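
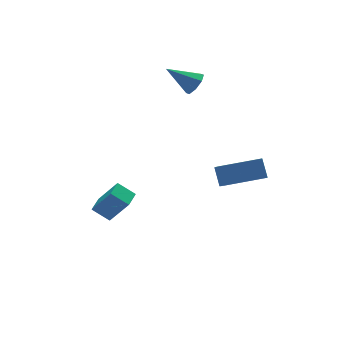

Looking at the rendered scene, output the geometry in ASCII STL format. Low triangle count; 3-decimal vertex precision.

solid 
facet normal -0.936 0.324 -0.137
outer loop
vertex 0.872 -3.524 0.197
vertex 1.003 -2.8 1.015
vertex 1.565 -2.104 -1.171
endloop
endfacet
facet normal -0.118 -0.658 -0.743
outer loop
vertex 3.577 -2.8 -0.875
vertex 0.872 -3.524 0.197
vertex 1.565 -2.104 -1.171
endloop
endfacet
facet normal -0.936 0.324 -0.138
outer loop
vertex 1.565 -2.104 -1.171
vertex 1.003 -2.8 1.015
vertex 1.695 -1.38 -0.353
endloop
endfacet
facet normal 0.331 0.680 -0.654
outer loop
vertex 1.695 -1.38 -0.353
vertex 3.577 -2.8 -0.875
vertex 1.565 -2.104 -1.171
endloop
endfacet
facet normal -0.331 -0.680 0.655
outer loop
vertex 0.872 -3.524 0.197
vertex 3.015 -3.496 1.311
vertex 1.003 -2.8 1.015
endloop
endfacet
facet normal -0.118 -0.658 -0.743
outer loop
vertex 2.885 -4.22 0.493
vertex 0.872 -3.524 0.197
vertex 3.577 -2.8 -0.875
endloop
endfacet
facet normal -0.331 -0.680 0.654
outer loop
vertex 2.885 -4.22 0.493
vertex 3.015 -3.496 1.311
vertex 0.872 -3.524 0.197
endloop
endfacet
facet normal 0.118 0.658 0.743
outer loop
vertex 1.003 -2.8 1.015
vertex 3.015 -3.496 1.311
vertex 1.695 -1.38 -0.353
endloop
endfacet
facet normal 0.331 0.680 -0.655
outer loop
vertex 3.708 -2.076 -0.057
vertex 3.577 -2.8 -0.875
vertex 1.695 -1.38 -0.353
endloop
endfacet
facet normal 0.118 0.658 0.743
outer loop
vertex 1.695 -1.38 -0.353
vertex 3.015 -3.496 1.311
vertex 3.708 -2.076 -0.057
endloop
endfacet
facet normal 0.936 -0.324 0.137
outer loop
vertex 3.708 -2.076 -0.057
vertex 2.885 -4.22 0.493
vertex 3.577 -2.8 -0.875
endloop
endfacet
facet normal 0.936 -0.324 0.138
outer loop
vertex 3.015 -3.496 1.311
vertex 2.885 -4.22 0.493
vertex 3.708 -2.076 -0.057
endloop
endfacet
facet normal -0.358 0.424 -0.832
outer loop
vertex -3.277 1.843 -3.897
vertex -2.577 2.485 -3.871
vertex -2.646 1.18 -4.507
endloop
endfacet
facet normal -0.737 -0.676 -0.027
outer loop
vertex -1.983 0.395 -2.969
vertex -3.277 1.843 -3.897
vertex -2.646 1.18 -4.507
endloop
endfacet
facet normal -0.358 0.424 -0.832
outer loop
vertex -2.646 1.18 -4.507
vertex -2.577 2.485 -3.871
vertex -1.946 1.822 -4.481
endloop
endfacet
facet normal 0.573 -0.603 -0.555
outer loop
vertex -1.946 1.822 -4.481
vertex -1.983 0.395 -2.969
vertex -2.646 1.18 -4.507
endloop
endfacet
facet normal -0.573 0.603 0.555
outer loop
vertex -3.277 1.843 -3.897
vertex -1.914 1.7 -2.333
vertex -2.577 2.485 -3.871
endloop
endfacet
facet normal -0.737 -0.676 -0.027
outer loop
vertex -2.614 1.058 -2.359
vertex -3.277 1.843 -3.897
vertex -1.983 0.395 -2.969
endloop
endfacet
facet normal -0.573 0.603 0.555
outer loop
vertex -2.614 1.058 -2.359
vertex -1.914 1.7 -2.333
vertex -3.277 1.843 -3.897
endloop
endfacet
facet normal 0.737 0.676 0.027
outer loop
vertex -2.577 2.485 -3.871
vertex -1.914 1.7 -2.333
vertex -1.946 1.822 -4.481
endloop
endfacet
facet normal 0.573 -0.603 -0.555
outer loop
vertex -1.283 1.037 -2.943
vertex -1.983 0.395 -2.969
vertex -1.946 1.822 -4.481
endloop
endfacet
facet normal 0.737 0.676 0.027
outer loop
vertex -1.946 1.822 -4.481
vertex -1.914 1.7 -2.333
vertex -1.283 1.037 -2.943
endloop
endfacet
facet normal 0.358 -0.424 0.832
outer loop
vertex -1.283 1.037 -2.943
vertex -2.614 1.058 -2.359
vertex -1.983 0.395 -2.969
endloop
endfacet
facet normal 0.358 -0.424 0.832
outer loop
vertex -1.914 1.7 -2.333
vertex -2.614 1.058 -2.359
vertex -1.283 1.037 -2.943
endloop
endfacet
facet normal 0.669 -0.467 -0.579
outer loop
vertex 3.44 2.735 3.054
vertex 3.002 2.823 2.477
vertex 3.538 3.213 2.782
endloop
endfacet
facet normal 0.432 0.378 0.819
outer loop
vertex 3.44 2.735 3.054
vertex 3.538 3.213 2.782
vertex 1.838 3.637 3.483
endloop
endfacet
facet normal 0.669 -0.466 -0.579
outer loop
vertex 3.538 3.213 2.782
vertex 3.002 2.823 2.477
vertex 3.322 3.463 2.331
endloop
endfacet
facet normal 0.351 0.880 0.320
outer loop
vertex 3.538 3.213 2.782
vertex 3.322 3.463 2.331
vertex 1.838 3.637 3.483
endloop
endfacet
facet normal 0.669 -0.467 -0.578
outer loop
vertex 3.322 3.463 2.331
vertex 3.002 2.823 2.477
vertex 2.918 3.337 1.965
endloop
endfacet
facet normal -0.078 0.966 -0.246
outer loop
vertex 3.322 3.463 2.331
vertex 2.918 3.337 1.965
vertex 1.838 3.637 3.483
endloop
endfacet
facet normal 0.668 -0.467 -0.579
outer loop
vertex 2.918 3.337 1.965
vertex 3.002 2.823 2.477
vertex 2.563 2.911 1.899
endloop
endfacet
facet normal -0.601 0.585 -0.544
outer loop
vertex 2.918 3.337 1.965
vertex 2.563 2.911 1.899
vertex 1.838 3.637 3.483
endloop
endfacet
facet normal 0.668 -0.468 -0.579
outer loop
vertex 2.563 2.911 1.899
vertex 3.002 2.823 2.477
vertex 2.465 2.433 2.172
endloop
endfacet
facet normal -0.915 -0.041 -0.400
outer loop
vertex 2.563 2.911 1.899
vertex 2.465 2.433 2.172
vertex 1.838 3.637 3.483
endloop
endfacet
facet normal 0.668 -0.468 -0.578
outer loop
vertex 2.465 2.433 2.172
vertex 3.002 2.823 2.477
vertex 2.681 2.184 2.623
endloop
endfacet
facet normal -0.834 -0.543 0.100
outer loop
vertex 2.465 2.433 2.172
vertex 2.681 2.184 2.623
vertex 1.838 3.637 3.483
endloop
endfacet
facet normal 0.668 -0.468 -0.579
outer loop
vertex 2.681 2.184 2.623
vertex 3.002 2.823 2.477
vertex 3.085 2.309 2.988
endloop
endfacet
facet normal -0.405 -0.628 0.664
outer loop
vertex 2.681 2.184 2.623
vertex 3.085 2.309 2.988
vertex 1.838 3.637 3.483
endloop
endfacet
facet normal 0.668 -0.467 -0.579
outer loop
vertex 3.085 2.309 2.988
vertex 3.002 2.823 2.477
vertex 3.44 2.735 3.054
endloop
endfacet
facet normal 0.118 -0.247 0.962
outer loop
vertex 3.085 2.309 2.988
vertex 3.44 2.735 3.054
vertex 1.838 3.637 3.483
endloop
endfacet

endsolid


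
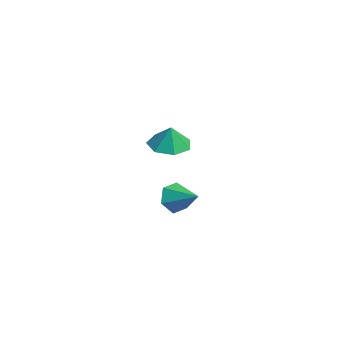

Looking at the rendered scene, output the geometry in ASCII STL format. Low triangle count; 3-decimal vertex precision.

solid 
facet normal -0.789 -0.496 -0.363
outer loop
vertex 3.53 -1.187 0.819
vertex 3.074 -0.994 1.546
vertex 3.051 -0.45 0.854
endloop
endfacet
facet normal 0.609 0.428 -0.668
outer loop
vertex 3.53 -1.187 0.819
vertex 3.051 -0.45 0.854
vertex 4.266 -0.246 2.094
endloop
endfacet
facet normal -0.790 -0.495 -0.363
outer loop
vertex 3.051 -0.45 0.854
vertex 3.074 -0.994 1.546
vertex 2.595 -0.256 1.582
endloop
endfacet
facet normal 0.062 0.973 -0.221
outer loop
vertex 3.051 -0.45 0.854
vertex 2.595 -0.256 1.582
vertex 4.266 -0.246 2.094
endloop
endfacet
facet normal -0.790 -0.495 -0.363
outer loop
vertex 2.595 -0.256 1.582
vertex 3.074 -0.994 1.546
vertex 2.618 -0.8 2.273
endloop
endfacet
facet normal -0.192 0.768 0.611
outer loop
vertex 2.595 -0.256 1.582
vertex 2.618 -0.8 2.273
vertex 4.266 -0.246 2.094
endloop
endfacet
facet normal -0.789 -0.496 -0.363
outer loop
vertex 2.618 -0.8 2.273
vertex 3.074 -0.994 1.546
vertex 3.097 -1.537 2.238
endloop
endfacet
facet normal 0.102 0.019 0.995
outer loop
vertex 2.618 -0.8 2.273
vertex 3.097 -1.537 2.238
vertex 4.266 -0.246 2.094
endloop
endfacet
facet normal -0.789 -0.495 -0.362
outer loop
vertex 3.097 -1.537 2.238
vertex 3.074 -0.994 1.546
vertex 3.553 -1.731 1.51
endloop
endfacet
facet normal 0.650 -0.527 0.548
outer loop
vertex 3.097 -1.537 2.238
vertex 3.553 -1.731 1.51
vertex 4.266 -0.246 2.094
endloop
endfacet
facet normal -0.789 -0.495 -0.364
outer loop
vertex 3.553 -1.731 1.51
vertex 3.074 -0.994 1.546
vertex 3.53 -1.187 0.819
endloop
endfacet
facet normal 0.903 -0.322 -0.284
outer loop
vertex 3.553 -1.731 1.51
vertex 3.53 -1.187 0.819
vertex 4.266 -0.246 2.094
endloop
endfacet
facet normal -0.278 -0.002 -0.961
outer loop
vertex -1.356 0.074 2.26
vertex -2.393 0.089 2.56
vertex -1.736 0.924 2.368
endloop
endfacet
facet normal 0.858 0.334 0.391
outer loop
vertex -1.356 0.074 2.26
vertex -1.736 0.924 2.368
vertex -2.047 0.091 3.76
endloop
endfacet
facet normal -0.277 -0.003 -0.961
outer loop
vertex -1.736 0.924 2.368
vertex -2.393 0.089 2.56
vertex -2.611 1.145 2.62
endloop
endfacet
facet normal 0.349 0.768 0.537
outer loop
vertex -1.736 0.924 2.368
vertex -2.611 1.145 2.62
vertex -2.047 0.091 3.76
endloop
endfacet
facet normal -0.278 -0.003 -0.961
outer loop
vertex -2.611 1.145 2.62
vertex -2.393 0.089 2.56
vertex -3.322 0.57 2.827
endloop
endfacet
facet normal -0.295 0.625 0.723
outer loop
vertex -2.611 1.145 2.62
vertex -3.322 0.57 2.827
vertex -2.047 0.091 3.76
endloop
endfacet
facet normal -0.277 -0.002 -0.961
outer loop
vertex -3.322 0.57 2.827
vertex -2.393 0.089 2.56
vertex -3.334 -0.367 2.832
endloop
endfacet
facet normal -0.588 0.012 0.809
outer loop
vertex -3.322 0.57 2.827
vertex -3.334 -0.367 2.832
vertex -2.047 0.091 3.76
endloop
endfacet
facet normal -0.277 -0.002 -0.961
outer loop
vertex -3.334 -0.367 2.832
vertex -2.393 0.089 2.56
vertex -2.637 -0.961 2.632
endloop
endfacet
facet normal -0.310 -0.609 0.730
outer loop
vertex -3.334 -0.367 2.832
vertex -2.637 -0.961 2.632
vertex -2.047 0.091 3.76
endloop
endfacet
facet normal -0.277 -0.002 -0.961
outer loop
vertex -2.637 -0.961 2.632
vertex -2.393 0.089 2.56
vertex -1.757 -0.765 2.378
endloop
endfacet
facet normal 0.329 -0.770 0.546
outer loop
vertex -2.637 -0.961 2.632
vertex -1.757 -0.765 2.378
vertex -2.047 0.091 3.76
endloop
endfacet
facet normal -0.278 -0.002 -0.961
outer loop
vertex -1.757 -0.765 2.378
vertex -2.393 0.089 2.56
vertex -1.356 0.074 2.26
endloop
endfacet
facet normal 0.849 -0.350 0.395
outer loop
vertex -1.757 -0.765 2.378
vertex -1.356 0.074 2.26
vertex -2.047 0.091 3.76
endloop
endfacet

endsolid


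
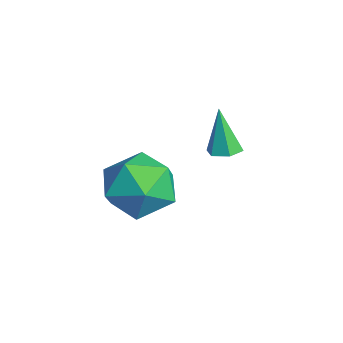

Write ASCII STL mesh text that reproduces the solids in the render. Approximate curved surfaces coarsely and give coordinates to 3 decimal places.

solid 
facet normal 0.246 0.045 -0.968
outer loop
vertex -0.823 2.244 -2.919
vertex -1.112 1.786 -3.014
vertex -1.356 2.278 -3.053
endloop
endfacet
facet normal -0.024 0.943 0.333
outer loop
vertex -0.823 2.244 -2.919
vertex -1.356 2.278 -3.053
vertex -1.508 1.714 -1.466
endloop
endfacet
facet normal 0.248 0.046 -0.968
outer loop
vertex -1.356 2.278 -3.053
vertex -1.112 1.786 -3.014
vertex -1.645 1.82 -3.149
endloop
endfacet
facet normal -0.851 0.516 0.102
outer loop
vertex -1.356 2.278 -3.053
vertex -1.645 1.82 -3.149
vertex -1.508 1.714 -1.466
endloop
endfacet
facet normal 0.248 0.046 -0.968
outer loop
vertex -1.645 1.82 -3.149
vertex -1.112 1.786 -3.014
vertex -1.401 1.328 -3.11
endloop
endfacet
facet normal -0.896 -0.441 0.045
outer loop
vertex -1.645 1.82 -3.149
vertex -1.401 1.328 -3.11
vertex -1.508 1.714 -1.466
endloop
endfacet
facet normal 0.248 0.046 -0.968
outer loop
vertex -1.401 1.328 -3.11
vertex -1.112 1.786 -3.014
vertex -0.869 1.294 -2.975
endloop
endfacet
facet normal -0.118 -0.968 0.220
outer loop
vertex -1.401 1.328 -3.11
vertex -0.869 1.294 -2.975
vertex -1.508 1.714 -1.466
endloop
endfacet
facet normal 0.247 0.045 -0.968
outer loop
vertex -0.869 1.294 -2.975
vertex -1.112 1.786 -3.014
vertex -0.58 1.753 -2.88
endloop
endfacet
facet normal 0.710 -0.541 0.451
outer loop
vertex -0.869 1.294 -2.975
vertex -0.58 1.753 -2.88
vertex -1.508 1.714 -1.466
endloop
endfacet
facet normal 0.247 0.045 -0.968
outer loop
vertex -0.58 1.753 -2.88
vertex -1.112 1.786 -3.014
vertex -0.823 2.244 -2.919
endloop
endfacet
facet normal 0.756 0.414 0.507
outer loop
vertex -0.58 1.753 -2.88
vertex -0.823 2.244 -2.919
vertex -1.508 1.714 -1.466
endloop
endfacet
facet normal -0.965 -0.129 0.226
outer loop
vertex -0.293 -1.169 -2.866
vertex -0.004 -2.095 -2.161
vertex -0.046 -0.986 -1.707
endloop
endfacet
facet normal -0.826 0.557 0.088
outer loop
vertex -0.293 -1.169 -2.866
vertex -0.046 -0.986 -1.707
vertex 0.375 -0.23 -2.537
endloop
endfacet
facet normal -0.560 0.599 -0.573
outer loop
vertex -0.293 -1.169 -2.866
vertex 0.375 -0.23 -2.537
vertex 0.677 -0.872 -3.503
endloop
endfacet
facet normal -0.535 -0.061 -0.843
outer loop
vertex -0.293 -1.169 -2.866
vertex 0.677 -0.872 -3.503
vertex 0.443 -2.024 -3.271
endloop
endfacet
facet normal -0.786 -0.511 -0.349
outer loop
vertex -0.293 -1.169 -2.866
vertex 0.443 -2.024 -3.271
vertex -0.004 -2.095 -2.161
endloop
endfacet
facet normal -0.321 0.776 0.544
outer loop
vertex 0.375 -0.23 -2.537
vertex -0.046 -0.986 -1.707
vertex 1.077 -0.576 -1.629
endloop
endfacet
facet normal -0.547 -0.335 0.767
outer loop
vertex -0.046 -0.986 -1.707
vertex -0.004 -2.095 -2.161
vertex 0.843 -1.728 -1.397
endloop
endfacet
facet normal -0.257 -0.952 -0.164
outer loop
vertex -0.004 -2.095 -2.161
vertex 0.443 -2.024 -3.271
vertex 1.145 -2.37 -2.363
endloop
endfacet
facet normal 0.149 -0.224 -0.963
outer loop
vertex 0.443 -2.024 -3.271
vertex 0.677 -0.872 -3.503
vertex 1.566 -1.614 -3.193
endloop
endfacet
facet normal 0.109 0.843 -0.526
outer loop
vertex 0.677 -0.872 -3.503
vertex 0.375 -0.23 -2.537
vertex 1.524 -0.505 -2.739
endloop
endfacet
facet normal 0.535 0.061 0.843
outer loop
vertex 1.813 -1.431 -2.034
vertex 1.077 -0.576 -1.629
vertex 0.843 -1.728 -1.397
endloop
endfacet
facet normal 0.560 -0.599 0.573
outer loop
vertex 1.813 -1.431 -2.034
vertex 0.843 -1.728 -1.397
vertex 1.145 -2.37 -2.363
endloop
endfacet
facet normal 0.826 -0.557 -0.088
outer loop
vertex 1.813 -1.431 -2.034
vertex 1.145 -2.37 -2.363
vertex 1.566 -1.614 -3.193
endloop
endfacet
facet normal 0.965 0.129 -0.226
outer loop
vertex 1.813 -1.431 -2.034
vertex 1.566 -1.614 -3.193
vertex 1.524 -0.505 -2.739
endloop
endfacet
facet normal 0.786 0.511 0.349
outer loop
vertex 1.813 -1.431 -2.034
vertex 1.524 -0.505 -2.739
vertex 1.077 -0.576 -1.629
endloop
endfacet
facet normal -0.149 0.224 0.963
outer loop
vertex 0.843 -1.728 -1.397
vertex 1.077 -0.576 -1.629
vertex -0.046 -0.986 -1.707
endloop
endfacet
facet normal -0.109 -0.843 0.526
outer loop
vertex 1.145 -2.37 -2.363
vertex 0.843 -1.728 -1.397
vertex -0.004 -2.095 -2.161
endloop
endfacet
facet normal 0.321 -0.776 -0.544
outer loop
vertex 1.566 -1.614 -3.193
vertex 1.145 -2.37 -2.363
vertex 0.443 -2.024 -3.271
endloop
endfacet
facet normal 0.547 0.335 -0.767
outer loop
vertex 1.524 -0.505 -2.739
vertex 1.566 -1.614 -3.193
vertex 0.677 -0.872 -3.503
endloop
endfacet
facet normal 0.257 0.952 0.164
outer loop
vertex 1.077 -0.576 -1.629
vertex 1.524 -0.505 -2.739
vertex 0.375 -0.23 -2.537
endloop
endfacet

endsolid


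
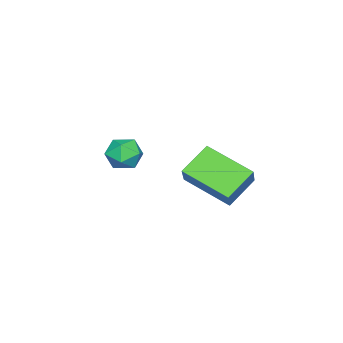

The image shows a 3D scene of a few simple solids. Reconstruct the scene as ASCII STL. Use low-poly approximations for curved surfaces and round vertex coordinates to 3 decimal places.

solid 
facet normal -0.935 0.234 0.265
outer loop
vertex -2.596 -1.832 3.261
vertex -2.745 -2.629 3.44
vertex -2.451 -2.119 4.027
endloop
endfacet
facet normal -0.493 0.780 0.386
outer loop
vertex -2.596 -1.832 3.261
vertex -2.451 -2.119 4.027
vertex -1.91 -1.6 3.668
endloop
endfacet
facet normal -0.184 0.955 -0.234
outer loop
vertex -2.596 -1.832 3.261
vertex -1.91 -1.6 3.668
vertex -1.869 -1.79 2.861
endloop
endfacet
facet normal -0.435 0.517 -0.737
outer loop
vertex -2.596 -1.832 3.261
vertex -1.869 -1.79 2.861
vertex -2.385 -2.426 2.72
endloop
endfacet
facet normal -0.900 0.072 -0.430
outer loop
vertex -2.596 -1.832 3.261
vertex -2.385 -2.426 2.72
vertex -2.745 -2.629 3.44
endloop
endfacet
facet normal 0.018 0.556 0.831
outer loop
vertex -1.91 -1.6 3.668
vertex -2.451 -2.119 4.027
vertex -1.635 -2.254 4.1
endloop
endfacet
facet normal -0.699 -0.328 0.635
outer loop
vertex -2.451 -2.119 4.027
vertex -2.745 -2.629 3.44
vertex -2.151 -2.89 3.959
endloop
endfacet
facet normal -0.642 -0.592 -0.488
outer loop
vertex -2.745 -2.629 3.44
vertex -2.385 -2.426 2.72
vertex -2.11 -3.08 3.152
endloop
endfacet
facet normal 0.110 0.130 -0.985
outer loop
vertex -2.385 -2.426 2.72
vertex -1.869 -1.79 2.861
vertex -1.569 -2.561 2.793
endloop
endfacet
facet normal 0.518 0.838 -0.171
outer loop
vertex -1.869 -1.79 2.861
vertex -1.91 -1.6 3.668
vertex -1.275 -2.051 3.38
endloop
endfacet
facet normal 0.435 -0.517 0.737
outer loop
vertex -1.424 -2.848 3.559
vertex -1.635 -2.254 4.1
vertex -2.151 -2.89 3.959
endloop
endfacet
facet normal 0.184 -0.955 0.234
outer loop
vertex -1.424 -2.848 3.559
vertex -2.151 -2.89 3.959
vertex -2.11 -3.08 3.152
endloop
endfacet
facet normal 0.493 -0.780 -0.386
outer loop
vertex -1.424 -2.848 3.559
vertex -2.11 -3.08 3.152
vertex -1.569 -2.561 2.793
endloop
endfacet
facet normal 0.935 -0.234 -0.265
outer loop
vertex -1.424 -2.848 3.559
vertex -1.569 -2.561 2.793
vertex -1.275 -2.051 3.38
endloop
endfacet
facet normal 0.900 -0.072 0.430
outer loop
vertex -1.424 -2.848 3.559
vertex -1.275 -2.051 3.38
vertex -1.635 -2.254 4.1
endloop
endfacet
facet normal -0.110 -0.130 0.985
outer loop
vertex -2.151 -2.89 3.959
vertex -1.635 -2.254 4.1
vertex -2.451 -2.119 4.027
endloop
endfacet
facet normal -0.518 -0.838 0.171
outer loop
vertex -2.11 -3.08 3.152
vertex -2.151 -2.89 3.959
vertex -2.745 -2.629 3.44
endloop
endfacet
facet normal -0.018 -0.556 -0.831
outer loop
vertex -1.569 -2.561 2.793
vertex -2.11 -3.08 3.152
vertex -2.385 -2.426 2.72
endloop
endfacet
facet normal 0.699 0.328 -0.635
outer loop
vertex -1.275 -2.051 3.38
vertex -1.569 -2.561 2.793
vertex -1.869 -1.79 2.861
endloop
endfacet
facet normal 0.642 0.592 0.488
outer loop
vertex -1.635 -2.254 4.1
vertex -1.275 -2.051 3.38
vertex -1.91 -1.6 3.668
endloop
endfacet
facet normal -0.627 -0.258 -0.735
outer loop
vertex -1.623 0.423 2.948
vertex -2.803 0.845 3.807
vertex -1.5 2.384 2.153
endloop
endfacet
facet normal 0.777 -0.278 -0.565
outer loop
vertex -0.697 2.715 3.093
vertex -1.623 0.423 2.948
vertex -1.5 2.384 2.153
endloop
endfacet
facet normal -0.627 -0.258 -0.735
outer loop
vertex -1.5 2.384 2.153
vertex -2.803 0.845 3.807
vertex -2.68 2.806 3.012
endloop
endfacet
facet normal 0.058 0.925 -0.375
outer loop
vertex -2.68 2.806 3.012
vertex -0.697 2.715 3.093
vertex -1.5 2.384 2.153
endloop
endfacet
facet normal -0.058 -0.925 0.375
outer loop
vertex -1.623 0.423 2.948
vertex -2.0 1.176 4.747
vertex -2.803 0.845 3.807
endloop
endfacet
facet normal 0.777 -0.278 -0.565
outer loop
vertex -0.82 0.754 3.888
vertex -1.623 0.423 2.948
vertex -0.697 2.715 3.093
endloop
endfacet
facet normal -0.058 -0.925 0.375
outer loop
vertex -0.82 0.754 3.888
vertex -2.0 1.176 4.747
vertex -1.623 0.423 2.948
endloop
endfacet
facet normal -0.777 0.278 0.565
outer loop
vertex -2.803 0.845 3.807
vertex -2.0 1.176 4.747
vertex -2.68 2.806 3.012
endloop
endfacet
facet normal 0.058 0.925 -0.375
outer loop
vertex -1.877 3.137 3.952
vertex -0.697 2.715 3.093
vertex -2.68 2.806 3.012
endloop
endfacet
facet normal -0.777 0.278 0.565
outer loop
vertex -2.68 2.806 3.012
vertex -2.0 1.176 4.747
vertex -1.877 3.137 3.952
endloop
endfacet
facet normal 0.627 0.258 0.735
outer loop
vertex -1.877 3.137 3.952
vertex -0.82 0.754 3.888
vertex -0.697 2.715 3.093
endloop
endfacet
facet normal 0.627 0.258 0.735
outer loop
vertex -2.0 1.176 4.747
vertex -0.82 0.754 3.888
vertex -1.877 3.137 3.952
endloop
endfacet

endsolid


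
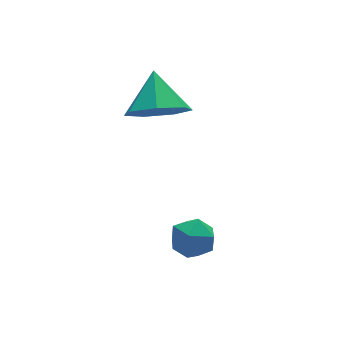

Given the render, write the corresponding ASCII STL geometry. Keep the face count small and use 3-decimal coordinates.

solid 
facet normal -0.293 -0.694 -0.657
outer loop
vertex 2.84 -1.393 0.555
vertex 2.348 -0.654 -0.006
vertex 3.339 -0.991 -0.092
endloop
endfacet
facet normal 0.820 -0.113 0.562
outer loop
vertex 2.84 -1.393 0.555
vertex 3.339 -0.991 -0.092
vertex 2.792 0.394 0.986
endloop
endfacet
facet normal -0.293 -0.695 -0.657
outer loop
vertex 3.339 -0.991 -0.092
vertex 2.348 -0.654 -0.006
vertex 3.092 -0.336 -0.675
endloop
endfacet
facet normal 0.933 0.361 0.010
outer loop
vertex 3.339 -0.991 -0.092
vertex 3.092 -0.336 -0.675
vertex 2.792 0.394 0.986
endloop
endfacet
facet normal -0.294 -0.694 -0.657
outer loop
vertex 3.092 -0.336 -0.675
vertex 2.348 -0.654 -0.006
vertex 2.286 0.08 -0.754
endloop
endfacet
facet normal 0.461 0.840 -0.286
outer loop
vertex 3.092 -0.336 -0.675
vertex 2.286 0.08 -0.754
vertex 2.792 0.394 0.986
endloop
endfacet
facet normal -0.293 -0.694 -0.657
outer loop
vertex 2.286 0.08 -0.754
vertex 2.348 -0.654 -0.006
vertex 1.526 -0.057 -0.27
endloop
endfacet
facet normal -0.240 0.965 -0.104
outer loop
vertex 2.286 0.08 -0.754
vertex 1.526 -0.057 -0.27
vertex 2.792 0.394 0.986
endloop
endfacet
facet normal -0.293 -0.694 -0.657
outer loop
vertex 1.526 -0.057 -0.27
vertex 2.348 -0.654 -0.006
vertex 1.386 -0.644 0.413
endloop
endfacet
facet normal -0.644 0.641 0.419
outer loop
vertex 1.526 -0.057 -0.27
vertex 1.386 -0.644 0.413
vertex 2.792 0.394 0.986
endloop
endfacet
facet normal -0.294 -0.694 -0.658
outer loop
vertex 1.386 -0.644 0.413
vertex 2.348 -0.654 -0.006
vertex 1.97 -1.239 0.78
endloop
endfacet
facet normal -0.445 0.112 0.889
outer loop
vertex 1.386 -0.644 0.413
vertex 1.97 -1.239 0.78
vertex 2.792 0.394 0.986
endloop
endfacet
facet normal -0.293 -0.694 -0.658
outer loop
vertex 1.97 -1.239 0.78
vertex 2.348 -0.654 -0.006
vertex 2.84 -1.393 0.555
endloop
endfacet
facet normal 0.207 -0.224 0.952
outer loop
vertex 1.97 -1.239 0.78
vertex 2.84 -1.393 0.555
vertex 2.792 0.394 0.986
endloop
endfacet
facet normal 0.093 0.890 -0.446
outer loop
vertex 2.084 -3.37 -3.842
vertex 1.371 -3.174 -3.6
vertex 1.99 -3.016 -3.156
endloop
endfacet
facet normal 0.729 0.644 -0.233
outer loop
vertex 2.084 -3.37 -3.842
vertex 1.99 -3.016 -3.156
vertex 2.491 -3.607 -3.223
endloop
endfacet
facet normal 0.838 0.012 -0.546
outer loop
vertex 2.084 -3.37 -3.842
vertex 2.491 -3.607 -3.223
vertex 2.182 -4.13 -3.709
endloop
endfacet
facet normal 0.270 -0.132 -0.954
outer loop
vertex 2.084 -3.37 -3.842
vertex 2.182 -4.13 -3.709
vertex 1.49 -3.863 -3.942
endloop
endfacet
facet normal -0.190 0.410 -0.892
outer loop
vertex 2.084 -3.37 -3.842
vertex 1.49 -3.863 -3.942
vertex 1.371 -3.174 -3.6
endloop
endfacet
facet normal 0.698 0.538 0.472
outer loop
vertex 2.491 -3.607 -3.223
vertex 1.99 -3.016 -3.156
vertex 2.03 -3.557 -2.598
endloop
endfacet
facet normal -0.330 0.935 0.127
outer loop
vertex 1.99 -3.016 -3.156
vertex 1.371 -3.174 -3.6
vertex 1.338 -3.29 -2.831
endloop
endfacet
facet normal -0.788 0.159 -0.594
outer loop
vertex 1.371 -3.174 -3.6
vertex 1.49 -3.863 -3.942
vertex 1.029 -3.813 -3.317
endloop
endfacet
facet normal -0.044 -0.719 -0.694
outer loop
vertex 1.49 -3.863 -3.942
vertex 2.182 -4.13 -3.709
vertex 1.53 -4.404 -3.384
endloop
endfacet
facet normal 0.874 -0.484 -0.035
outer loop
vertex 2.182 -4.13 -3.709
vertex 2.491 -3.607 -3.223
vertex 2.149 -4.246 -2.94
endloop
endfacet
facet normal -0.270 0.132 0.954
outer loop
vertex 1.436 -4.05 -2.698
vertex 2.03 -3.557 -2.598
vertex 1.338 -3.29 -2.831
endloop
endfacet
facet normal -0.838 -0.012 0.546
outer loop
vertex 1.436 -4.05 -2.698
vertex 1.338 -3.29 -2.831
vertex 1.029 -3.813 -3.317
endloop
endfacet
facet normal -0.729 -0.644 0.233
outer loop
vertex 1.436 -4.05 -2.698
vertex 1.029 -3.813 -3.317
vertex 1.53 -4.404 -3.384
endloop
endfacet
facet normal -0.093 -0.890 0.446
outer loop
vertex 1.436 -4.05 -2.698
vertex 1.53 -4.404 -3.384
vertex 2.149 -4.246 -2.94
endloop
endfacet
facet normal 0.190 -0.410 0.892
outer loop
vertex 1.436 -4.05 -2.698
vertex 2.149 -4.246 -2.94
vertex 2.03 -3.557 -2.598
endloop
endfacet
facet normal 0.044 0.719 0.694
outer loop
vertex 1.338 -3.29 -2.831
vertex 2.03 -3.557 -2.598
vertex 1.99 -3.016 -3.156
endloop
endfacet
facet normal -0.874 0.484 0.035
outer loop
vertex 1.029 -3.813 -3.317
vertex 1.338 -3.29 -2.831
vertex 1.371 -3.174 -3.6
endloop
endfacet
facet normal -0.698 -0.538 -0.472
outer loop
vertex 1.53 -4.404 -3.384
vertex 1.029 -3.813 -3.317
vertex 1.49 -3.863 -3.942
endloop
endfacet
facet normal 0.330 -0.935 -0.127
outer loop
vertex 2.149 -4.246 -2.94
vertex 1.53 -4.404 -3.384
vertex 2.182 -4.13 -3.709
endloop
endfacet
facet normal 0.788 -0.159 0.594
outer loop
vertex 2.03 -3.557 -2.598
vertex 2.149 -4.246 -2.94
vertex 2.491 -3.607 -3.223
endloop
endfacet

endsolid


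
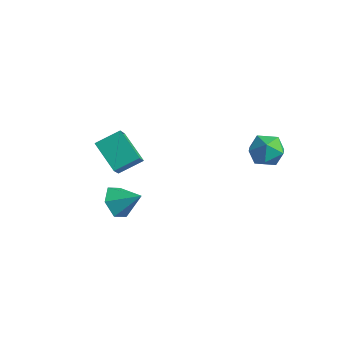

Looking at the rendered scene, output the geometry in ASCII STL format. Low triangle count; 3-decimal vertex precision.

solid 
facet normal -0.017 0.972 0.234
outer loop
vertex 4.353 2.795 -1.343
vertex 3.432 2.703 -1.028
vertex 4.176 2.567 -0.409
endloop
endfacet
facet normal 0.643 0.707 0.294
outer loop
vertex 4.353 2.795 -1.343
vertex 4.176 2.567 -0.409
vertex 4.895 2.116 -0.895
endloop
endfacet
facet normal 0.832 0.440 -0.339
outer loop
vertex 4.353 2.795 -1.343
vertex 4.895 2.116 -0.895
vertex 4.595 1.974 -1.815
endloop
endfacet
facet normal 0.288 0.540 -0.791
outer loop
vertex 4.353 2.795 -1.343
vertex 4.595 1.974 -1.815
vertex 3.691 2.336 -1.897
endloop
endfacet
facet normal -0.236 0.868 -0.437
outer loop
vertex 4.353 2.795 -1.343
vertex 3.691 2.336 -1.897
vertex 3.432 2.703 -1.028
endloop
endfacet
facet normal 0.623 0.170 0.764
outer loop
vertex 4.895 2.116 -0.895
vertex 4.176 2.567 -0.409
vertex 4.309 1.604 -0.303
endloop
endfacet
facet normal -0.445 0.598 0.667
outer loop
vertex 4.176 2.567 -0.409
vertex 3.432 2.703 -1.028
vertex 3.405 1.966 -0.385
endloop
endfacet
facet normal -0.799 0.430 -0.420
outer loop
vertex 3.432 2.703 -1.028
vertex 3.691 2.336 -1.897
vertex 3.105 1.824 -1.305
endloop
endfacet
facet normal 0.049 -0.103 -0.994
outer loop
vertex 3.691 2.336 -1.897
vertex 4.595 1.974 -1.815
vertex 3.824 1.373 -1.791
endloop
endfacet
facet normal 0.929 -0.263 -0.262
outer loop
vertex 4.595 1.974 -1.815
vertex 4.895 2.116 -0.895
vertex 4.568 1.237 -1.172
endloop
endfacet
facet normal -0.288 -0.540 0.791
outer loop
vertex 3.647 1.145 -0.857
vertex 4.309 1.604 -0.303
vertex 3.405 1.966 -0.385
endloop
endfacet
facet normal -0.832 -0.440 0.339
outer loop
vertex 3.647 1.145 -0.857
vertex 3.405 1.966 -0.385
vertex 3.105 1.824 -1.305
endloop
endfacet
facet normal -0.643 -0.707 -0.294
outer loop
vertex 3.647 1.145 -0.857
vertex 3.105 1.824 -1.305
vertex 3.824 1.373 -1.791
endloop
endfacet
facet normal 0.017 -0.972 -0.234
outer loop
vertex 3.647 1.145 -0.857
vertex 3.824 1.373 -1.791
vertex 4.568 1.237 -1.172
endloop
endfacet
facet normal 0.236 -0.868 0.437
outer loop
vertex 3.647 1.145 -0.857
vertex 4.568 1.237 -1.172
vertex 4.309 1.604 -0.303
endloop
endfacet
facet normal -0.049 0.103 0.994
outer loop
vertex 3.405 1.966 -0.385
vertex 4.309 1.604 -0.303
vertex 4.176 2.567 -0.409
endloop
endfacet
facet normal -0.929 0.263 0.262
outer loop
vertex 3.105 1.824 -1.305
vertex 3.405 1.966 -0.385
vertex 3.432 2.703 -1.028
endloop
endfacet
facet normal -0.623 -0.170 -0.764
outer loop
vertex 3.824 1.373 -1.791
vertex 3.105 1.824 -1.305
vertex 3.691 2.336 -1.897
endloop
endfacet
facet normal 0.445 -0.598 -0.667
outer loop
vertex 4.568 1.237 -1.172
vertex 3.824 1.373 -1.791
vertex 4.595 1.974 -1.815
endloop
endfacet
facet normal 0.799 -0.430 0.420
outer loop
vertex 4.309 1.604 -0.303
vertex 4.568 1.237 -1.172
vertex 4.895 2.116 -0.895
endloop
endfacet
facet normal -0.745 -0.375 -0.552
outer loop
vertex 0.976 -4.843 -3.432
vertex 0.438 -4.122 -3.196
vertex 0.975 -4.074 -3.954
endloop
endfacet
facet normal 0.950 -0.175 -0.260
outer loop
vertex 0.976 -4.843 -3.432
vertex 0.975 -4.074 -3.954
vertex 1.482 -3.598 -2.424
endloop
endfacet
facet normal -0.745 -0.375 -0.552
outer loop
vertex 0.975 -4.074 -3.954
vertex 0.438 -4.122 -3.196
vertex 0.437 -3.353 -3.718
endloop
endfacet
facet normal 0.660 0.628 -0.414
outer loop
vertex 0.975 -4.074 -3.954
vertex 0.437 -3.353 -3.718
vertex 1.482 -3.598 -2.424
endloop
endfacet
facet normal -0.746 -0.375 -0.551
outer loop
vertex 0.437 -3.353 -3.718
vertex 0.438 -4.122 -3.196
vertex -0.099 -3.401 -2.96
endloop
endfacet
facet normal 0.082 0.989 0.121
outer loop
vertex 0.437 -3.353 -3.718
vertex -0.099 -3.401 -2.96
vertex 1.482 -3.598 -2.424
endloop
endfacet
facet normal -0.745 -0.375 -0.551
outer loop
vertex -0.099 -3.401 -2.96
vertex 0.438 -4.122 -3.196
vertex -0.098 -4.171 -2.438
endloop
endfacet
facet normal -0.206 0.549 0.810
outer loop
vertex -0.099 -3.401 -2.96
vertex -0.098 -4.171 -2.438
vertex 1.482 -3.598 -2.424
endloop
endfacet
facet normal -0.745 -0.376 -0.551
outer loop
vertex -0.098 -4.171 -2.438
vertex 0.438 -4.122 -3.196
vertex 0.44 -4.892 -2.674
endloop
endfacet
facet normal 0.083 -0.253 0.964
outer loop
vertex -0.098 -4.171 -2.438
vertex 0.44 -4.892 -2.674
vertex 1.482 -3.598 -2.424
endloop
endfacet
facet normal -0.745 -0.376 -0.551
outer loop
vertex 0.44 -4.892 -2.674
vertex 0.438 -4.122 -3.196
vertex 0.976 -4.843 -3.432
endloop
endfacet
facet normal 0.662 -0.616 0.428
outer loop
vertex 0.44 -4.892 -2.674
vertex 0.976 -4.843 -3.432
vertex 1.482 -3.598 -2.424
endloop
endfacet
facet normal -0.829 0.132 0.543
outer loop
vertex -1.461 -2.011 -0.457
vertex -1.986 -1.225 -1.449
vertex -2.019 -3.118 -1.039
endloop
endfacet
facet normal 0.383 -0.574 0.724
outer loop
vertex -0.534 -3.355 -2.011
vertex -1.461 -2.011 -0.457
vertex -2.019 -3.118 -1.039
endloop
endfacet
facet normal -0.830 0.132 0.543
outer loop
vertex -2.019 -3.118 -1.039
vertex -1.986 -1.225 -1.449
vertex -2.543 -2.333 -2.031
endloop
endfacet
facet normal -0.407 -0.809 -0.425
outer loop
vertex -2.543 -2.333 -2.031
vertex -0.534 -3.355 -2.011
vertex -2.019 -3.118 -1.039
endloop
endfacet
facet normal 0.407 0.808 0.425
outer loop
vertex -1.461 -2.011 -0.457
vertex -0.501 -1.462 -2.421
vertex -1.986 -1.225 -1.449
endloop
endfacet
facet normal 0.383 -0.573 0.724
outer loop
vertex 0.023 -2.247 -1.429
vertex -1.461 -2.011 -0.457
vertex -0.534 -3.355 -2.011
endloop
endfacet
facet normal 0.407 0.809 0.425
outer loop
vertex 0.023 -2.247 -1.429
vertex -0.501 -1.462 -2.421
vertex -1.461 -2.011 -0.457
endloop
endfacet
facet normal -0.383 0.573 -0.725
outer loop
vertex -1.986 -1.225 -1.449
vertex -0.501 -1.462 -2.421
vertex -2.543 -2.333 -2.031
endloop
endfacet
facet normal -0.407 -0.808 -0.425
outer loop
vertex -1.059 -2.569 -3.003
vertex -0.534 -3.355 -2.011
vertex -2.543 -2.333 -2.031
endloop
endfacet
facet normal -0.383 0.574 -0.724
outer loop
vertex -2.543 -2.333 -2.031
vertex -0.501 -1.462 -2.421
vertex -1.059 -2.569 -3.003
endloop
endfacet
facet normal 0.829 -0.132 -0.543
outer loop
vertex -1.059 -2.569 -3.003
vertex 0.023 -2.247 -1.429
vertex -0.534 -3.355 -2.011
endloop
endfacet
facet normal 0.829 -0.133 -0.543
outer loop
vertex -0.501 -1.462 -2.421
vertex 0.023 -2.247 -1.429
vertex -1.059 -2.569 -3.003
endloop
endfacet

endsolid


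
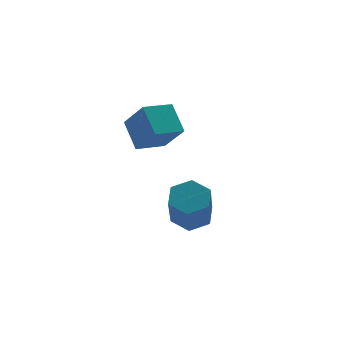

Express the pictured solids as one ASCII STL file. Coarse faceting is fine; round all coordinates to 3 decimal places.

solid 
facet normal 0.285 0.463 -0.840
outer loop
vertex -0.62 1.87 -2.886
vertex -1.502 1.994 -3.117
vertex -1.064 2.63 -2.618
endloop
endfacet
facet normal 0.828 0.322 0.459
outer loop
vertex -0.62 1.87 -2.886
vertex -1.064 2.63 -2.618
vertex -1.216 0.903 -1.132
endloop
endfacet
facet normal 0.828 0.322 0.459
outer loop
vertex -1.216 0.903 -1.132
vertex -1.064 2.63 -2.618
vertex -1.66 1.663 -0.863
endloop
endfacet
facet normal -0.284 -0.463 0.839
outer loop
vertex -1.216 0.903 -1.132
vertex -1.66 1.663 -0.863
vertex -2.098 1.026 -1.363
endloop
endfacet
facet normal 0.284 0.463 -0.840
outer loop
vertex -1.064 2.63 -2.618
vertex -1.502 1.994 -3.117
vertex -1.946 2.753 -2.849
endloop
endfacet
facet normal -0.004 0.876 0.482
outer loop
vertex -1.064 2.63 -2.618
vertex -1.946 2.753 -2.849
vertex -1.66 1.663 -0.863
endloop
endfacet
facet normal -0.004 0.876 0.482
outer loop
vertex -1.66 1.663 -0.863
vertex -1.946 2.753 -2.849
vertex -2.542 1.786 -1.094
endloop
endfacet
facet normal -0.284 -0.463 0.839
outer loop
vertex -1.66 1.663 -0.863
vertex -2.542 1.786 -1.094
vertex -2.098 1.026 -1.363
endloop
endfacet
facet normal 0.284 0.463 -0.840
outer loop
vertex -1.946 2.753 -2.849
vertex -1.502 1.994 -3.117
vertex -2.384 2.117 -3.348
endloop
endfacet
facet normal -0.832 0.555 0.023
outer loop
vertex -1.946 2.753 -2.849
vertex -2.384 2.117 -3.348
vertex -2.542 1.786 -1.094
endloop
endfacet
facet normal -0.832 0.555 0.023
outer loop
vertex -2.542 1.786 -1.094
vertex -2.384 2.117 -3.348
vertex -2.98 1.15 -1.594
endloop
endfacet
facet normal -0.285 -0.463 0.839
outer loop
vertex -2.542 1.786 -1.094
vertex -2.98 1.15 -1.594
vertex -2.098 1.026 -1.363
endloop
endfacet
facet normal 0.284 0.463 -0.839
outer loop
vertex -2.384 2.117 -3.348
vertex -1.502 1.994 -3.117
vertex -1.94 1.357 -3.617
endloop
endfacet
facet normal -0.828 -0.322 -0.459
outer loop
vertex -2.384 2.117 -3.348
vertex -1.94 1.357 -3.617
vertex -2.98 1.15 -1.594
endloop
endfacet
facet normal -0.828 -0.322 -0.459
outer loop
vertex -2.98 1.15 -1.594
vertex -1.94 1.357 -3.617
vertex -2.536 0.39 -1.862
endloop
endfacet
facet normal -0.285 -0.463 0.840
outer loop
vertex -2.98 1.15 -1.594
vertex -2.536 0.39 -1.862
vertex -2.098 1.026 -1.363
endloop
endfacet
facet normal 0.284 0.463 -0.839
outer loop
vertex -1.94 1.357 -3.617
vertex -1.502 1.994 -3.117
vertex -1.058 1.234 -3.386
endloop
endfacet
facet normal 0.004 -0.876 -0.482
outer loop
vertex -1.94 1.357 -3.617
vertex -1.058 1.234 -3.386
vertex -2.536 0.39 -1.862
endloop
endfacet
facet normal 0.004 -0.876 -0.482
outer loop
vertex -2.536 0.39 -1.862
vertex -1.058 1.234 -3.386
vertex -1.654 0.267 -1.631
endloop
endfacet
facet normal -0.284 -0.463 0.840
outer loop
vertex -2.536 0.39 -1.862
vertex -1.654 0.267 -1.631
vertex -2.098 1.026 -1.363
endloop
endfacet
facet normal 0.285 0.463 -0.839
outer loop
vertex -1.058 1.234 -3.386
vertex -1.502 1.994 -3.117
vertex -0.62 1.87 -2.886
endloop
endfacet
facet normal 0.832 -0.555 -0.023
outer loop
vertex -1.058 1.234 -3.386
vertex -0.62 1.87 -2.886
vertex -1.654 0.267 -1.631
endloop
endfacet
facet normal 0.832 -0.555 -0.023
outer loop
vertex -1.654 0.267 -1.631
vertex -0.62 1.87 -2.886
vertex -1.216 0.903 -1.132
endloop
endfacet
facet normal -0.284 -0.463 0.840
outer loop
vertex -1.654 0.267 -1.631
vertex -1.216 0.903 -1.132
vertex -2.098 1.026 -1.363
endloop
endfacet
facet normal -0.980 -0.091 0.178
outer loop
vertex -3.226 1.792 2.161
vertex -3.168 2.973 3.085
vertex -3.564 2.841 0.841
endloop
endfacet
facet normal -0.039 -0.787 -0.616
outer loop
vertex -2.212 2.967 0.595
vertex -3.226 1.792 2.161
vertex -3.564 2.841 0.841
endloop
endfacet
facet normal -0.980 -0.091 0.178
outer loop
vertex -3.564 2.841 0.841
vertex -3.168 2.973 3.085
vertex -3.506 4.022 1.764
endloop
endfacet
facet normal -0.197 0.610 -0.768
outer loop
vertex -3.506 4.022 1.764
vertex -2.212 2.967 0.595
vertex -3.564 2.841 0.841
endloop
endfacet
facet normal 0.197 -0.610 0.768
outer loop
vertex -3.226 1.792 2.161
vertex -1.816 3.099 2.839
vertex -3.168 2.973 3.085
endloop
endfacet
facet normal -0.038 -0.787 -0.615
outer loop
vertex -1.874 1.918 1.916
vertex -3.226 1.792 2.161
vertex -2.212 2.967 0.595
endloop
endfacet
facet normal 0.196 -0.610 0.768
outer loop
vertex -1.874 1.918 1.916
vertex -1.816 3.099 2.839
vertex -3.226 1.792 2.161
endloop
endfacet
facet normal 0.039 0.787 0.615
outer loop
vertex -3.168 2.973 3.085
vertex -1.816 3.099 2.839
vertex -3.506 4.022 1.764
endloop
endfacet
facet normal -0.196 0.610 -0.768
outer loop
vertex -2.154 4.148 1.519
vertex -2.212 2.967 0.595
vertex -3.506 4.022 1.764
endloop
endfacet
facet normal 0.038 0.787 0.616
outer loop
vertex -3.506 4.022 1.764
vertex -1.816 3.099 2.839
vertex -2.154 4.148 1.519
endloop
endfacet
facet normal 0.980 0.091 -0.178
outer loop
vertex -2.154 4.148 1.519
vertex -1.874 1.918 1.916
vertex -2.212 2.967 0.595
endloop
endfacet
facet normal 0.980 0.091 -0.178
outer loop
vertex -1.816 3.099 2.839
vertex -1.874 1.918 1.916
vertex -2.154 4.148 1.519
endloop
endfacet

endsolid


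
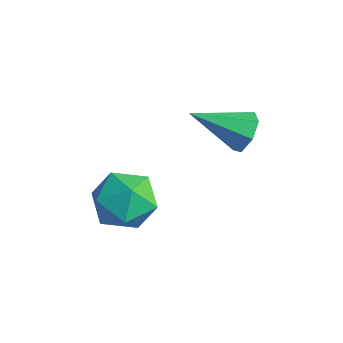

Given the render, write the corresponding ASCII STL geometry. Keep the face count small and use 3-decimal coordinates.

solid 
facet normal -0.318 0.947 0.046
outer loop
vertex -0.872 1.885 0.242
vertex -1.825 1.541 0.732
vertex -0.933 1.81 1.363
endloop
endfacet
facet normal 0.395 0.915 0.083
outer loop
vertex -0.872 1.885 0.242
vertex -0.933 1.81 1.363
vertex -0.009 1.46 0.826
endloop
endfacet
facet normal 0.631 0.588 -0.505
outer loop
vertex -0.872 1.885 0.242
vertex -0.009 1.46 0.826
vertex -0.329 0.976 -0.138
endloop
endfacet
facet normal 0.065 0.418 -0.906
outer loop
vertex -0.872 1.885 0.242
vertex -0.329 0.976 -0.138
vertex -1.452 1.026 -0.196
endloop
endfacet
facet normal -0.521 0.640 -0.565
outer loop
vertex -0.872 1.885 0.242
vertex -1.452 1.026 -0.196
vertex -1.825 1.541 0.732
endloop
endfacet
facet normal 0.568 0.511 0.645
outer loop
vertex -0.009 1.46 0.826
vertex -0.933 1.81 1.363
vertex -0.428 0.854 1.676
endloop
endfacet
facet normal -0.584 0.563 0.585
outer loop
vertex -0.933 1.81 1.363
vertex -1.825 1.541 0.732
vertex -1.551 0.904 1.618
endloop
endfacet
facet normal -0.913 0.066 -0.403
outer loop
vertex -1.825 1.541 0.732
vertex -1.452 1.026 -0.196
vertex -1.871 0.42 0.654
endloop
endfacet
facet normal 0.036 -0.294 -0.955
outer loop
vertex -1.452 1.026 -0.196
vertex -0.329 0.976 -0.138
vertex -0.947 0.07 0.117
endloop
endfacet
facet normal 0.952 -0.018 -0.307
outer loop
vertex -0.329 0.976 -0.138
vertex -0.009 1.46 0.826
vertex -0.055 0.339 0.748
endloop
endfacet
facet normal -0.065 -0.418 0.906
outer loop
vertex -1.008 -0.005 1.238
vertex -0.428 0.854 1.676
vertex -1.551 0.904 1.618
endloop
endfacet
facet normal -0.631 -0.588 0.505
outer loop
vertex -1.008 -0.005 1.238
vertex -1.551 0.904 1.618
vertex -1.871 0.42 0.654
endloop
endfacet
facet normal -0.395 -0.915 -0.083
outer loop
vertex -1.008 -0.005 1.238
vertex -1.871 0.42 0.654
vertex -0.947 0.07 0.117
endloop
endfacet
facet normal 0.318 -0.947 -0.046
outer loop
vertex -1.008 -0.005 1.238
vertex -0.947 0.07 0.117
vertex -0.055 0.339 0.748
endloop
endfacet
facet normal 0.521 -0.640 0.565
outer loop
vertex -1.008 -0.005 1.238
vertex -0.055 0.339 0.748
vertex -0.428 0.854 1.676
endloop
endfacet
facet normal -0.036 0.294 0.955
outer loop
vertex -1.551 0.904 1.618
vertex -0.428 0.854 1.676
vertex -0.933 1.81 1.363
endloop
endfacet
facet normal -0.952 0.018 0.307
outer loop
vertex -1.871 0.42 0.654
vertex -1.551 0.904 1.618
vertex -1.825 1.541 0.732
endloop
endfacet
facet normal -0.568 -0.511 -0.645
outer loop
vertex -0.947 0.07 0.117
vertex -1.871 0.42 0.654
vertex -1.452 1.026 -0.196
endloop
endfacet
facet normal 0.584 -0.563 -0.585
outer loop
vertex -0.055 0.339 0.748
vertex -0.947 0.07 0.117
vertex -0.329 0.976 -0.138
endloop
endfacet
facet normal 0.913 -0.066 0.403
outer loop
vertex -0.428 0.854 1.676
vertex -0.055 0.339 0.748
vertex -0.009 1.46 0.826
endloop
endfacet
facet normal 0.523 0.701 -0.485
outer loop
vertex 0.854 3.838 2.745
vertex 0.384 4.372 3.011
vertex 1.026 4.108 3.321
endloop
endfacet
facet normal 0.585 -0.788 0.195
outer loop
vertex 0.854 3.838 2.745
vertex 1.026 4.108 3.321
vertex -0.604 3.048 3.929
endloop
endfacet
facet normal 0.523 0.701 -0.485
outer loop
vertex 1.026 4.108 3.321
vertex 0.384 4.372 3.011
vertex 0.714 4.578 3.664
endloop
endfacet
facet normal 0.489 -0.278 0.826
outer loop
vertex 1.026 4.108 3.321
vertex 0.714 4.578 3.664
vertex -0.604 3.048 3.929
endloop
endfacet
facet normal 0.523 0.700 -0.485
outer loop
vertex 0.714 4.578 3.664
vertex 0.384 4.372 3.011
vertex 0.154 4.893 3.515
endloop
endfacet
facet normal -0.109 0.260 0.959
outer loop
vertex 0.714 4.578 3.664
vertex 0.154 4.893 3.515
vertex -0.604 3.048 3.929
endloop
endfacet
facet normal 0.523 0.701 -0.485
outer loop
vertex 0.154 4.893 3.515
vertex 0.384 4.372 3.011
vertex -0.233 4.816 2.987
endloop
endfacet
facet normal -0.759 0.423 0.495
outer loop
vertex 0.154 4.893 3.515
vertex -0.233 4.816 2.987
vertex -0.604 3.048 3.929
endloop
endfacet
facet normal 0.523 0.701 -0.486
outer loop
vertex -0.233 4.816 2.987
vertex 0.384 4.372 3.011
vertex -0.156 4.405 2.477
endloop
endfacet
facet normal -0.972 0.088 -0.218
outer loop
vertex -0.233 4.816 2.987
vertex -0.156 4.405 2.477
vertex -0.604 3.048 3.929
endloop
endfacet
facet normal 0.523 0.701 -0.485
outer loop
vertex -0.156 4.405 2.477
vertex 0.384 4.372 3.011
vertex 0.328 3.969 2.369
endloop
endfacet
facet normal -0.587 -0.493 -0.642
outer loop
vertex -0.156 4.405 2.477
vertex 0.328 3.969 2.369
vertex -0.604 3.048 3.929
endloop
endfacet
facet normal 0.522 0.701 -0.486
outer loop
vertex 0.328 3.969 2.369
vertex 0.384 4.372 3.011
vertex 0.854 3.838 2.745
endloop
endfacet
facet normal 0.107 -0.883 -0.457
outer loop
vertex 0.328 3.969 2.369
vertex 0.854 3.838 2.745
vertex -0.604 3.048 3.929
endloop
endfacet

endsolid


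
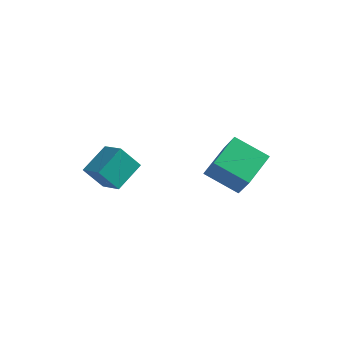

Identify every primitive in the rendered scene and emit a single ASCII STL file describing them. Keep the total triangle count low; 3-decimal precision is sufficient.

solid 
facet normal -0.448 0.349 -0.823
outer loop
vertex 1.53 0.755 -2.246
vertex 1.809 2.637 -1.599
vertex 3.261 0.813 -3.163
endloop
endfacet
facet normal -0.139 -0.936 -0.322
outer loop
vertex 3.991 0.243 -1.821
vertex 1.53 0.755 -2.246
vertex 3.261 0.813 -3.163
endloop
endfacet
facet normal -0.448 0.350 -0.823
outer loop
vertex 3.261 0.813 -3.163
vertex 1.809 2.637 -1.599
vertex 3.541 2.695 -2.516
endloop
endfacet
facet normal 0.883 0.029 -0.468
outer loop
vertex 3.541 2.695 -2.516
vertex 3.991 0.243 -1.821
vertex 3.261 0.813 -3.163
endloop
endfacet
facet normal -0.883 -0.030 0.468
outer loop
vertex 1.53 0.755 -2.246
vertex 2.539 2.067 -0.257
vertex 1.809 2.637 -1.599
endloop
endfacet
facet normal -0.139 -0.936 -0.322
outer loop
vertex 2.259 0.185 -0.904
vertex 1.53 0.755 -2.246
vertex 3.991 0.243 -1.821
endloop
endfacet
facet normal -0.884 -0.029 0.468
outer loop
vertex 2.259 0.185 -0.904
vertex 2.539 2.067 -0.257
vertex 1.53 0.755 -2.246
endloop
endfacet
facet normal 0.139 0.936 0.322
outer loop
vertex 1.809 2.637 -1.599
vertex 2.539 2.067 -0.257
vertex 3.541 2.695 -2.516
endloop
endfacet
facet normal 0.884 0.030 -0.467
outer loop
vertex 4.27 2.125 -1.174
vertex 3.991 0.243 -1.821
vertex 3.541 2.695 -2.516
endloop
endfacet
facet normal 0.139 0.936 0.322
outer loop
vertex 3.541 2.695 -2.516
vertex 2.539 2.067 -0.257
vertex 4.27 2.125 -1.174
endloop
endfacet
facet normal 0.448 -0.349 0.823
outer loop
vertex 4.27 2.125 -1.174
vertex 2.259 0.185 -0.904
vertex 3.991 0.243 -1.821
endloop
endfacet
facet normal 0.448 -0.350 0.823
outer loop
vertex 2.539 2.067 -0.257
vertex 2.259 0.185 -0.904
vertex 4.27 2.125 -1.174
endloop
endfacet
facet normal -0.558 -0.254 0.790
outer loop
vertex -1.913 -0.848 -0.4
vertex -3.026 -0.204 -0.979
vertex -2.36 -2.332 -1.192
endloop
endfacet
facet normal 0.789 -0.457 0.411
outer loop
vertex -1.534 -1.956 -2.361
vertex -1.913 -0.848 -0.4
vertex -2.36 -2.332 -1.192
endloop
endfacet
facet normal -0.558 -0.254 0.790
outer loop
vertex -2.36 -2.332 -1.192
vertex -3.026 -0.204 -0.979
vertex -3.472 -1.688 -1.771
endloop
endfacet
facet normal -0.257 -0.852 -0.455
outer loop
vertex -3.472 -1.688 -1.771
vertex -1.534 -1.956 -2.361
vertex -2.36 -2.332 -1.192
endloop
endfacet
facet normal 0.256 0.853 0.455
outer loop
vertex -1.913 -0.848 -0.4
vertex -2.2 0.172 -2.148
vertex -3.026 -0.204 -0.979
endloop
endfacet
facet normal 0.790 -0.456 0.410
outer loop
vertex -1.088 -0.472 -1.569
vertex -1.913 -0.848 -0.4
vertex -1.534 -1.956 -2.361
endloop
endfacet
facet normal 0.257 0.853 0.455
outer loop
vertex -1.088 -0.472 -1.569
vertex -2.2 0.172 -2.148
vertex -1.913 -0.848 -0.4
endloop
endfacet
facet normal -0.789 0.456 -0.411
outer loop
vertex -3.026 -0.204 -0.979
vertex -2.2 0.172 -2.148
vertex -3.472 -1.688 -1.771
endloop
endfacet
facet normal -0.257 -0.853 -0.455
outer loop
vertex -2.647 -1.312 -2.94
vertex -1.534 -1.956 -2.361
vertex -3.472 -1.688 -1.771
endloop
endfacet
facet normal -0.789 0.457 -0.410
outer loop
vertex -3.472 -1.688 -1.771
vertex -2.2 0.172 -2.148
vertex -2.647 -1.312 -2.94
endloop
endfacet
facet normal 0.558 0.254 -0.790
outer loop
vertex -2.647 -1.312 -2.94
vertex -1.088 -0.472 -1.569
vertex -1.534 -1.956 -2.361
endloop
endfacet
facet normal 0.558 0.254 -0.790
outer loop
vertex -2.2 0.172 -2.148
vertex -1.088 -0.472 -1.569
vertex -2.647 -1.312 -2.94
endloop
endfacet

endsolid


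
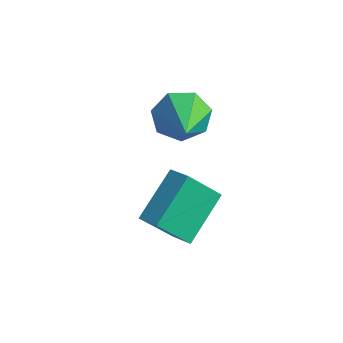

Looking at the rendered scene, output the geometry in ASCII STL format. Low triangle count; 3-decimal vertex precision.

solid 
facet normal -0.936 0.077 -0.343
outer loop
vertex -0.169 -1.892 -1.69
vertex -0.419 -0.309 -0.652
vertex 0.353 -1.007 -2.916
endloop
endfacet
facet normal 0.131 -0.829 -0.543
outer loop
vertex 1.139 -1.071 -2.628
vertex -0.169 -1.892 -1.69
vertex 0.353 -1.007 -2.916
endloop
endfacet
facet normal -0.936 0.077 -0.343
outer loop
vertex 0.353 -1.007 -2.916
vertex -0.419 -0.309 -0.652
vertex 0.103 0.577 -1.878
endloop
endfacet
facet normal 0.326 0.554 -0.766
outer loop
vertex 0.103 0.577 -1.878
vertex 1.139 -1.071 -2.628
vertex 0.353 -1.007 -2.916
endloop
endfacet
facet normal -0.326 -0.554 0.766
outer loop
vertex -0.169 -1.892 -1.69
vertex 0.367 -0.373 -0.364
vertex -0.419 -0.309 -0.652
endloop
endfacet
facet normal 0.131 -0.829 -0.544
outer loop
vertex 0.617 -1.957 -1.402
vertex -0.169 -1.892 -1.69
vertex 1.139 -1.071 -2.628
endloop
endfacet
facet normal -0.326 -0.554 0.766
outer loop
vertex 0.617 -1.957 -1.402
vertex 0.367 -0.373 -0.364
vertex -0.169 -1.892 -1.69
endloop
endfacet
facet normal -0.132 0.829 0.543
outer loop
vertex -0.419 -0.309 -0.652
vertex 0.367 -0.373 -0.364
vertex 0.103 0.577 -1.878
endloop
endfacet
facet normal 0.326 0.554 -0.766
outer loop
vertex 0.889 0.512 -1.59
vertex 1.139 -1.071 -2.628
vertex 0.103 0.577 -1.878
endloop
endfacet
facet normal -0.130 0.829 0.543
outer loop
vertex 0.103 0.577 -1.878
vertex 0.367 -0.373 -0.364
vertex 0.889 0.512 -1.59
endloop
endfacet
facet normal 0.936 -0.077 0.343
outer loop
vertex 0.889 0.512 -1.59
vertex 0.617 -1.957 -1.402
vertex 1.139 -1.071 -2.628
endloop
endfacet
facet normal 0.936 -0.077 0.343
outer loop
vertex 0.367 -0.373 -0.364
vertex 0.617 -1.957 -1.402
vertex 0.889 0.512 -1.59
endloop
endfacet
facet normal -0.666 0.596 -0.449
outer loop
vertex -1.796 2.699 -1.9
vertex -2.506 2.334 -1.332
vertex -1.926 3.107 -1.165
endloop
endfacet
facet normal 0.934 0.357 -0.033
outer loop
vertex -1.796 2.699 -1.9
vertex -1.926 3.107 -1.165
vertex -1.134 1.106 -0.408
endloop
endfacet
facet normal -0.666 0.596 -0.448
outer loop
vertex -1.926 3.107 -1.165
vertex -2.506 2.334 -1.332
vertex -2.493 2.932 -0.555
endloop
endfacet
facet normal 0.571 0.478 0.668
outer loop
vertex -1.926 3.107 -1.165
vertex -2.493 2.932 -0.555
vertex -1.134 1.106 -0.408
endloop
endfacet
facet normal -0.666 0.597 -0.448
outer loop
vertex -2.493 2.932 -0.555
vertex -2.506 2.334 -1.332
vertex -3.069 2.308 -0.53
endloop
endfacet
facet normal -0.024 0.062 0.998
outer loop
vertex -2.493 2.932 -0.555
vertex -3.069 2.308 -0.53
vertex -1.134 1.106 -0.408
endloop
endfacet
facet normal -0.666 0.596 -0.448
outer loop
vertex -3.069 2.308 -0.53
vertex -2.506 2.334 -1.332
vertex -3.221 1.703 -1.109
endloop
endfacet
facet normal -0.404 -0.578 0.710
outer loop
vertex -3.069 2.308 -0.53
vertex -3.221 1.703 -1.109
vertex -1.134 1.106 -0.408
endloop
endfacet
facet normal -0.666 0.596 -0.448
outer loop
vertex -3.221 1.703 -1.109
vertex -2.506 2.334 -1.332
vertex -2.835 1.574 -1.855
endloop
endfacet
facet normal -0.281 -0.959 0.020
outer loop
vertex -3.221 1.703 -1.109
vertex -2.835 1.574 -1.855
vertex -1.134 1.106 -0.408
endloop
endfacet
facet normal -0.665 0.597 -0.449
outer loop
vertex -2.835 1.574 -1.855
vertex -2.506 2.334 -1.332
vertex -2.2 2.017 -2.207
endloop
endfacet
facet normal 0.250 -0.796 -0.551
outer loop
vertex -2.835 1.574 -1.855
vertex -2.2 2.017 -2.207
vertex -1.134 1.106 -0.408
endloop
endfacet
facet normal -0.666 0.596 -0.449
outer loop
vertex -2.2 2.017 -2.207
vertex -2.506 2.334 -1.332
vertex -1.796 2.699 -1.9
endloop
endfacet
facet normal 0.791 -0.210 -0.575
outer loop
vertex -2.2 2.017 -2.207
vertex -1.796 2.699 -1.9
vertex -1.134 1.106 -0.408
endloop
endfacet

endsolid


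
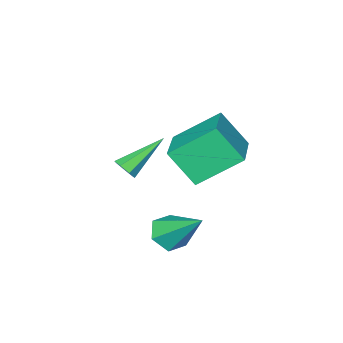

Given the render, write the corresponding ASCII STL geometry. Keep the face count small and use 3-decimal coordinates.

solid 
facet normal 0.815 -0.142 -0.562
outer loop
vertex 0.556 -0.434 -1.324
vertex 0.255 -0.568 -1.727
vertex 0.428 -0.096 -1.595
endloop
endfacet
facet normal 0.300 0.663 0.685
outer loop
vertex 0.556 -0.434 -1.324
vertex 0.428 -0.096 -1.595
vertex -1.335 -0.292 -0.633
endloop
endfacet
facet normal 0.816 -0.142 -0.560
outer loop
vertex 0.428 -0.096 -1.595
vertex 0.255 -0.568 -1.727
vertex 0.171 -0.113 -1.965
endloop
endfacet
facet normal -0.098 0.995 0.023
outer loop
vertex 0.428 -0.096 -1.595
vertex 0.171 -0.113 -1.965
vertex -1.335 -0.292 -0.633
endloop
endfacet
facet normal 0.816 -0.142 -0.560
outer loop
vertex 0.171 -0.113 -1.965
vertex 0.255 -0.568 -1.727
vertex -0.023 -0.473 -2.156
endloop
endfacet
facet normal -0.567 0.603 -0.561
outer loop
vertex 0.171 -0.113 -1.965
vertex -0.023 -0.473 -2.156
vertex -1.335 -0.292 -0.633
endloop
endfacet
facet normal 0.816 -0.141 -0.560
outer loop
vertex -0.023 -0.473 -2.156
vertex 0.255 -0.568 -1.727
vertex -0.007 -0.904 -2.024
endloop
endfacet
facet normal -0.752 -0.218 -0.622
outer loop
vertex -0.023 -0.473 -2.156
vertex -0.007 -0.904 -2.024
vertex -1.335 -0.292 -0.633
endloop
endfacet
facet normal 0.816 -0.141 -0.560
outer loop
vertex -0.007 -0.904 -2.024
vertex 0.255 -0.568 -1.727
vertex 0.206 -1.082 -1.669
endloop
endfacet
facet normal -0.514 -0.850 -0.117
outer loop
vertex -0.007 -0.904 -2.024
vertex 0.206 -1.082 -1.669
vertex -1.335 -0.292 -0.633
endloop
endfacet
facet normal 0.815 -0.141 -0.561
outer loop
vertex 0.206 -1.082 -1.669
vertex 0.255 -0.568 -1.727
vertex 0.457 -0.873 -1.357
endloop
endfacet
facet normal -0.033 -0.818 0.574
outer loop
vertex 0.206 -1.082 -1.669
vertex 0.457 -0.873 -1.357
vertex -1.335 -0.292 -0.633
endloop
endfacet
facet normal 0.815 -0.142 -0.562
outer loop
vertex 0.457 -0.873 -1.357
vertex 0.255 -0.568 -1.727
vertex 0.556 -0.434 -1.324
endloop
endfacet
facet normal 0.330 -0.145 0.933
outer loop
vertex 0.457 -0.873 -1.357
vertex 0.556 -0.434 -1.324
vertex -1.335 -0.292 -0.633
endloop
endfacet
facet normal 0.079 -0.728 -0.681
outer loop
vertex 1.505 3.246 -3.321
vertex 1.062 2.774 -2.868
vertex 0.72 3.24 -3.406
endloop
endfacet
facet normal 0.044 0.881 -0.471
outer loop
vertex 1.505 3.246 -3.321
vertex 0.72 3.24 -3.406
vertex 0.898 4.266 -1.472
endloop
endfacet
facet normal 0.080 -0.728 -0.681
outer loop
vertex 0.72 3.24 -3.406
vertex 1.062 2.774 -2.868
vertex 0.277 2.768 -2.954
endloop
endfacet
facet normal -0.807 0.549 -0.217
outer loop
vertex 0.72 3.24 -3.406
vertex 0.277 2.768 -2.954
vertex 0.898 4.266 -1.472
endloop
endfacet
facet normal 0.080 -0.728 -0.681
outer loop
vertex 0.277 2.768 -2.954
vertex 1.062 2.774 -2.868
vertex 0.619 2.302 -2.416
endloop
endfacet
facet normal -0.877 -0.101 0.470
outer loop
vertex 0.277 2.768 -2.954
vertex 0.619 2.302 -2.416
vertex 0.898 4.266 -1.472
endloop
endfacet
facet normal 0.080 -0.728 -0.681
outer loop
vertex 0.619 2.302 -2.416
vertex 1.062 2.774 -2.868
vertex 1.404 2.308 -2.33
endloop
endfacet
facet normal -0.096 -0.420 0.902
outer loop
vertex 0.619 2.302 -2.416
vertex 1.404 2.308 -2.33
vertex 0.898 4.266 -1.472
endloop
endfacet
facet normal 0.080 -0.728 -0.681
outer loop
vertex 1.404 2.308 -2.33
vertex 1.062 2.774 -2.868
vertex 1.847 2.78 -2.782
endloop
endfacet
facet normal 0.756 -0.089 0.648
outer loop
vertex 1.404 2.308 -2.33
vertex 1.847 2.78 -2.782
vertex 0.898 4.266 -1.472
endloop
endfacet
facet normal 0.080 -0.728 -0.681
outer loop
vertex 1.847 2.78 -2.782
vertex 1.062 2.774 -2.868
vertex 1.505 3.246 -3.321
endloop
endfacet
facet normal 0.826 0.562 -0.039
outer loop
vertex 1.847 2.78 -2.782
vertex 1.505 3.246 -3.321
vertex 0.898 4.266 -1.472
endloop
endfacet
facet normal -0.709 -0.666 -0.232
outer loop
vertex -0.306 1.393 0.686
vertex -1.607 2.375 1.845
vertex -0.752 2.314 -0.595
endloop
endfacet
facet normal 0.650 -0.491 -0.580
outer loop
vertex 0.687 3.665 -0.125
vertex -0.306 1.393 0.686
vertex -0.752 2.314 -0.595
endloop
endfacet
facet normal -0.709 -0.666 -0.232
outer loop
vertex -0.752 2.314 -0.595
vertex -1.607 2.375 1.845
vertex -2.053 3.296 0.563
endloop
endfacet
facet normal -0.272 0.561 -0.782
outer loop
vertex -2.053 3.296 0.563
vertex 0.687 3.665 -0.125
vertex -0.752 2.314 -0.595
endloop
endfacet
facet normal 0.272 -0.562 0.781
outer loop
vertex -0.306 1.393 0.686
vertex -0.168 3.726 2.315
vertex -1.607 2.375 1.845
endloop
endfacet
facet normal 0.651 -0.491 -0.579
outer loop
vertex 1.133 2.744 1.157
vertex -0.306 1.393 0.686
vertex 0.687 3.665 -0.125
endloop
endfacet
facet normal 0.272 -0.562 0.781
outer loop
vertex 1.133 2.744 1.157
vertex -0.168 3.726 2.315
vertex -0.306 1.393 0.686
endloop
endfacet
facet normal -0.650 0.491 0.579
outer loop
vertex -1.607 2.375 1.845
vertex -0.168 3.726 2.315
vertex -2.053 3.296 0.563
endloop
endfacet
facet normal -0.272 0.562 -0.781
outer loop
vertex -0.614 4.647 1.034
vertex 0.687 3.665 -0.125
vertex -2.053 3.296 0.563
endloop
endfacet
facet normal -0.651 0.491 0.579
outer loop
vertex -2.053 3.296 0.563
vertex -0.168 3.726 2.315
vertex -0.614 4.647 1.034
endloop
endfacet
facet normal 0.709 0.666 0.232
outer loop
vertex -0.614 4.647 1.034
vertex 1.133 2.744 1.157
vertex 0.687 3.665 -0.125
endloop
endfacet
facet normal 0.709 0.666 0.232
outer loop
vertex -0.168 3.726 2.315
vertex 1.133 2.744 1.157
vertex -0.614 4.647 1.034
endloop
endfacet

endsolid


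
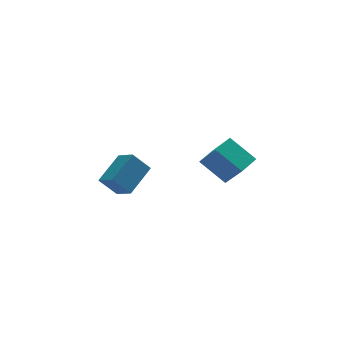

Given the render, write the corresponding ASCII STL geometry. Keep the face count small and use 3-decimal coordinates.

solid 
facet normal -0.692 -0.549 -0.468
outer loop
vertex -3.973 -0.393 1.752
vertex -4.372 0.582 1.199
vertex -3.155 -0.604 0.79
endloop
endfacet
facet normal 0.336 -0.819 0.465
outer loop
vertex -1.868 0.418 1.661
vertex -3.973 -0.393 1.752
vertex -3.155 -0.604 0.79
endloop
endfacet
facet normal -0.692 -0.549 -0.468
outer loop
vertex -3.155 -0.604 0.79
vertex -4.372 0.582 1.199
vertex -3.555 0.371 0.237
endloop
endfacet
facet normal 0.639 -0.164 -0.752
outer loop
vertex -3.555 0.371 0.237
vertex -1.868 0.418 1.661
vertex -3.155 -0.604 0.79
endloop
endfacet
facet normal -0.639 0.165 0.751
outer loop
vertex -3.973 -0.393 1.752
vertex -3.085 1.604 2.07
vertex -4.372 0.582 1.199
endloop
endfacet
facet normal 0.336 -0.819 0.465
outer loop
vertex -2.685 0.629 2.623
vertex -3.973 -0.393 1.752
vertex -1.868 0.418 1.661
endloop
endfacet
facet normal -0.639 0.164 0.752
outer loop
vertex -2.685 0.629 2.623
vertex -3.085 1.604 2.07
vertex -3.973 -0.393 1.752
endloop
endfacet
facet normal -0.336 0.819 -0.465
outer loop
vertex -4.372 0.582 1.199
vertex -3.085 1.604 2.07
vertex -3.555 0.371 0.237
endloop
endfacet
facet normal 0.639 -0.165 -0.751
outer loop
vertex -2.267 1.393 1.108
vertex -1.868 0.418 1.661
vertex -3.555 0.371 0.237
endloop
endfacet
facet normal -0.336 0.819 -0.465
outer loop
vertex -3.555 0.371 0.237
vertex -3.085 1.604 2.07
vertex -2.267 1.393 1.108
endloop
endfacet
facet normal 0.693 0.549 0.468
outer loop
vertex -2.267 1.393 1.108
vertex -2.685 0.629 2.623
vertex -1.868 0.418 1.661
endloop
endfacet
facet normal 0.692 0.549 0.468
outer loop
vertex -3.085 1.604 2.07
vertex -2.685 0.629 2.623
vertex -2.267 1.393 1.108
endloop
endfacet
facet normal -0.556 0.555 0.619
outer loop
vertex 1.632 1.192 1.823
vertex 2.629 1.971 2.021
vertex 1.135 2.162 0.506
endloop
endfacet
facet normal -0.778 -0.609 -0.154
outer loop
vertex 2.131 1.169 -0.601
vertex 1.632 1.192 1.823
vertex 1.135 2.162 0.506
endloop
endfacet
facet normal -0.556 0.555 0.619
outer loop
vertex 1.135 2.162 0.506
vertex 2.629 1.971 2.021
vertex 2.132 2.941 0.704
endloop
endfacet
facet normal -0.290 0.568 -0.770
outer loop
vertex 2.132 2.941 0.704
vertex 2.131 1.169 -0.601
vertex 1.135 2.162 0.506
endloop
endfacet
facet normal 0.290 -0.568 0.770
outer loop
vertex 1.632 1.192 1.823
vertex 3.625 0.978 0.914
vertex 2.629 1.971 2.021
endloop
endfacet
facet normal -0.778 -0.609 -0.154
outer loop
vertex 2.628 0.199 0.716
vertex 1.632 1.192 1.823
vertex 2.131 1.169 -0.601
endloop
endfacet
facet normal 0.290 -0.568 0.770
outer loop
vertex 2.628 0.199 0.716
vertex 3.625 0.978 0.914
vertex 1.632 1.192 1.823
endloop
endfacet
facet normal 0.778 0.609 0.154
outer loop
vertex 2.629 1.971 2.021
vertex 3.625 0.978 0.914
vertex 2.132 2.941 0.704
endloop
endfacet
facet normal -0.290 0.568 -0.770
outer loop
vertex 3.128 1.948 -0.403
vertex 2.131 1.169 -0.601
vertex 2.132 2.941 0.704
endloop
endfacet
facet normal 0.778 0.609 0.154
outer loop
vertex 2.132 2.941 0.704
vertex 3.625 0.978 0.914
vertex 3.128 1.948 -0.403
endloop
endfacet
facet normal 0.556 -0.555 -0.619
outer loop
vertex 3.128 1.948 -0.403
vertex 2.628 0.199 0.716
vertex 2.131 1.169 -0.601
endloop
endfacet
facet normal 0.556 -0.555 -0.619
outer loop
vertex 3.625 0.978 0.914
vertex 2.628 0.199 0.716
vertex 3.128 1.948 -0.403
endloop
endfacet

endsolid


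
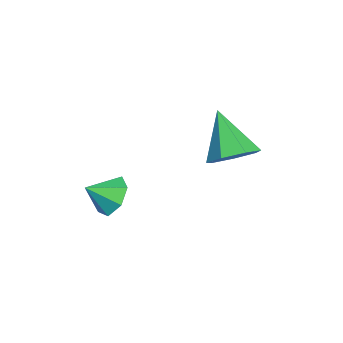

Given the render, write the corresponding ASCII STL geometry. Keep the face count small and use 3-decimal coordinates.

solid 
facet normal -0.276 0.775 -0.568
outer loop
vertex 3.284 -2.973 -1.917
vertex 2.533 -2.908 -1.464
vertex 3.305 -2.517 -1.305
endloop
endfacet
facet normal 0.946 -0.274 0.172
outer loop
vertex 3.284 -2.973 -1.917
vertex 3.305 -2.517 -1.305
vertex 2.847 -3.792 -0.816
endloop
endfacet
facet normal -0.275 0.775 -0.569
outer loop
vertex 3.305 -2.517 -1.305
vertex 2.533 -2.908 -1.464
vertex 2.744 -2.355 -0.813
endloop
endfacet
facet normal 0.666 0.046 0.744
outer loop
vertex 3.305 -2.517 -1.305
vertex 2.744 -2.355 -0.813
vertex 2.847 -3.792 -0.816
endloop
endfacet
facet normal -0.276 0.775 -0.569
outer loop
vertex 2.744 -2.355 -0.813
vertex 2.533 -2.908 -1.464
vertex 2.024 -2.61 -0.811
endloop
endfacet
facet normal 0.003 -0.002 1.000
outer loop
vertex 2.744 -2.355 -0.813
vertex 2.024 -2.61 -0.811
vertex 2.847 -3.792 -0.816
endloop
endfacet
facet normal -0.275 0.775 -0.568
outer loop
vertex 2.024 -2.61 -0.811
vertex 2.533 -2.908 -1.464
vertex 1.687 -3.089 -1.301
endloop
endfacet
facet normal -0.544 -0.382 0.747
outer loop
vertex 2.024 -2.61 -0.811
vertex 1.687 -3.089 -1.301
vertex 2.847 -3.792 -0.816
endloop
endfacet
facet normal -0.275 0.775 -0.569
outer loop
vertex 1.687 -3.089 -1.301
vertex 2.533 -2.908 -1.464
vertex 1.987 -3.432 -1.914
endloop
endfacet
facet normal -0.563 -0.807 0.176
outer loop
vertex 1.687 -3.089 -1.301
vertex 1.987 -3.432 -1.914
vertex 2.847 -3.792 -0.816
endloop
endfacet
facet normal -0.276 0.775 -0.568
outer loop
vertex 1.987 -3.432 -1.914
vertex 2.533 -2.908 -1.464
vertex 2.698 -3.38 -2.188
endloop
endfacet
facet normal -0.039 -0.958 -0.283
outer loop
vertex 1.987 -3.432 -1.914
vertex 2.698 -3.38 -2.188
vertex 2.847 -3.792 -0.816
endloop
endfacet
facet normal -0.276 0.775 -0.568
outer loop
vertex 2.698 -3.38 -2.188
vertex 2.533 -2.908 -1.464
vertex 3.284 -2.973 -1.917
endloop
endfacet
facet normal 0.632 -0.720 -0.285
outer loop
vertex 2.698 -3.38 -2.188
vertex 3.284 -2.973 -1.917
vertex 2.847 -3.792 -0.816
endloop
endfacet
facet normal 0.620 0.311 -0.721
outer loop
vertex -0.043 0.685 -1.251
vertex -0.847 1.103 -1.762
vertex -0.235 1.543 -1.046
endloop
endfacet
facet normal 0.444 -0.113 0.889
outer loop
vertex -0.043 0.685 -1.251
vertex -0.235 1.543 -1.046
vertex -2.173 0.437 -0.218
endloop
endfacet
facet normal 0.619 0.312 -0.721
outer loop
vertex -0.235 1.543 -1.046
vertex -0.847 1.103 -1.762
vertex -0.888 2.069 -1.379
endloop
endfacet
facet normal 0.032 0.563 0.826
outer loop
vertex -0.235 1.543 -1.046
vertex -0.888 2.069 -1.379
vertex -2.173 0.437 -0.218
endloop
endfacet
facet normal 0.620 0.312 -0.720
outer loop
vertex -0.888 2.069 -1.379
vertex -0.847 1.103 -1.762
vertex -1.51 1.868 -2.001
endloop
endfacet
facet normal -0.592 0.722 0.359
outer loop
vertex -0.888 2.069 -1.379
vertex -1.51 1.868 -2.001
vertex -2.173 0.437 -0.218
endloop
endfacet
facet normal 0.619 0.311 -0.722
outer loop
vertex -1.51 1.868 -2.001
vertex -0.847 1.103 -1.762
vertex -1.634 1.09 -2.442
endloop
endfacet
facet normal -0.957 0.243 -0.160
outer loop
vertex -1.51 1.868 -2.001
vertex -1.634 1.09 -2.442
vertex -2.173 0.437 -0.218
endloop
endfacet
facet normal 0.618 0.311 -0.722
outer loop
vertex -1.634 1.09 -2.442
vertex -0.847 1.103 -1.762
vertex -1.165 0.322 -2.371
endloop
endfacet
facet normal -0.788 -0.513 -0.341
outer loop
vertex -1.634 1.09 -2.442
vertex -1.165 0.322 -2.371
vertex -2.173 0.437 -0.218
endloop
endfacet
facet normal 0.619 0.311 -0.721
outer loop
vertex -1.165 0.322 -2.371
vertex -0.847 1.103 -1.762
vertex -0.457 0.142 -1.841
endloop
endfacet
facet normal -0.213 -0.976 -0.047
outer loop
vertex -1.165 0.322 -2.371
vertex -0.457 0.142 -1.841
vertex -2.173 0.437 -0.218
endloop
endfacet
facet normal 0.620 0.311 -0.721
outer loop
vertex -0.457 0.142 -1.841
vertex -0.847 1.103 -1.762
vertex -0.043 0.685 -1.251
endloop
endfacet
facet normal 0.335 -0.799 0.500
outer loop
vertex -0.457 0.142 -1.841
vertex -0.043 0.685 -1.251
vertex -2.173 0.437 -0.218
endloop
endfacet

endsolid


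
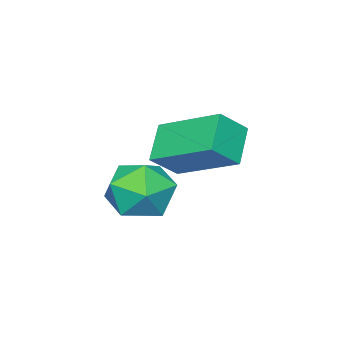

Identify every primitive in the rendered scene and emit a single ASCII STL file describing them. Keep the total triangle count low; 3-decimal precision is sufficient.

solid 
facet normal -0.701 -0.355 0.618
outer loop
vertex -1.39 -3.643 3.777
vertex -1.509 -2.153 4.498
vertex -1.993 -3.422 3.22
endloop
endfacet
facet normal 0.072 -0.898 -0.434
outer loop
vertex -1.291 -3.067 2.602
vertex -1.39 -3.643 3.777
vertex -1.993 -3.422 3.22
endloop
endfacet
facet normal -0.702 -0.355 0.618
outer loop
vertex -1.993 -3.422 3.22
vertex -1.509 -2.153 4.498
vertex -2.112 -1.931 3.941
endloop
endfacet
facet normal -0.709 0.260 -0.656
outer loop
vertex -2.112 -1.931 3.941
vertex -1.291 -3.067 2.602
vertex -1.993 -3.422 3.22
endloop
endfacet
facet normal 0.709 -0.261 0.655
outer loop
vertex -1.39 -3.643 3.777
vertex -0.807 -1.798 3.88
vertex -1.509 -2.153 4.498
endloop
endfacet
facet normal 0.071 -0.898 -0.434
outer loop
vertex -0.688 -3.289 3.159
vertex -1.39 -3.643 3.777
vertex -1.291 -3.067 2.602
endloop
endfacet
facet normal 0.709 -0.261 0.656
outer loop
vertex -0.688 -3.289 3.159
vertex -0.807 -1.798 3.88
vertex -1.39 -3.643 3.777
endloop
endfacet
facet normal -0.071 0.898 0.435
outer loop
vertex -1.509 -2.153 4.498
vertex -0.807 -1.798 3.88
vertex -2.112 -1.931 3.941
endloop
endfacet
facet normal -0.709 0.261 -0.656
outer loop
vertex -1.41 -1.577 3.323
vertex -1.291 -3.067 2.602
vertex -2.112 -1.931 3.941
endloop
endfacet
facet normal -0.071 0.898 0.434
outer loop
vertex -2.112 -1.931 3.941
vertex -0.807 -1.798 3.88
vertex -1.41 -1.577 3.323
endloop
endfacet
facet normal 0.702 0.355 -0.618
outer loop
vertex -1.41 -1.577 3.323
vertex -0.688 -3.289 3.159
vertex -1.291 -3.067 2.602
endloop
endfacet
facet normal 0.701 0.355 -0.618
outer loop
vertex -0.807 -1.798 3.88
vertex -0.688 -3.289 3.159
vertex -1.41 -1.577 3.323
endloop
endfacet
facet normal -0.967 -0.227 -0.113
outer loop
vertex -1.754 -3.641 1.544
vertex -1.578 -4.462 1.689
vertex -1.775 -3.947 2.339
endloop
endfacet
facet normal -0.889 0.434 0.144
outer loop
vertex -1.754 -3.641 1.544
vertex -1.775 -3.947 2.339
vertex -1.428 -3.185 2.185
endloop
endfacet
facet normal -0.497 0.806 -0.321
outer loop
vertex -1.754 -3.641 1.544
vertex -1.428 -3.185 2.185
vertex -1.017 -3.228 1.441
endloop
endfacet
facet normal -0.332 0.376 -0.865
outer loop
vertex -1.754 -3.641 1.544
vertex -1.017 -3.228 1.441
vertex -1.11 -4.017 1.134
endloop
endfacet
facet normal -0.623 -0.264 -0.737
outer loop
vertex -1.754 -3.641 1.544
vertex -1.11 -4.017 1.134
vertex -1.578 -4.462 1.689
endloop
endfacet
facet normal -0.525 0.392 0.756
outer loop
vertex -1.428 -3.185 2.185
vertex -1.775 -3.947 2.339
vertex -1.05 -3.723 2.726
endloop
endfacet
facet normal -0.650 -0.679 0.341
outer loop
vertex -1.775 -3.947 2.339
vertex -1.578 -4.462 1.689
vertex -1.143 -4.512 2.419
endloop
endfacet
facet normal -0.092 -0.738 -0.669
outer loop
vertex -1.578 -4.462 1.689
vertex -1.11 -4.017 1.134
vertex -0.732 -4.555 1.675
endloop
endfacet
facet normal 0.377 0.297 -0.877
outer loop
vertex -1.11 -4.017 1.134
vertex -1.017 -3.228 1.441
vertex -0.385 -3.793 1.521
endloop
endfacet
facet normal 0.109 0.994 0.003
outer loop
vertex -1.017 -3.228 1.441
vertex -1.428 -3.185 2.185
vertex -0.582 -3.278 2.171
endloop
endfacet
facet normal 0.332 -0.376 0.865
outer loop
vertex -0.406 -4.099 2.316
vertex -1.05 -3.723 2.726
vertex -1.143 -4.512 2.419
endloop
endfacet
facet normal 0.497 -0.806 0.321
outer loop
vertex -0.406 -4.099 2.316
vertex -1.143 -4.512 2.419
vertex -0.732 -4.555 1.675
endloop
endfacet
facet normal 0.889 -0.434 -0.144
outer loop
vertex -0.406 -4.099 2.316
vertex -0.732 -4.555 1.675
vertex -0.385 -3.793 1.521
endloop
endfacet
facet normal 0.967 0.227 0.113
outer loop
vertex -0.406 -4.099 2.316
vertex -0.385 -3.793 1.521
vertex -0.582 -3.278 2.171
endloop
endfacet
facet normal 0.623 0.264 0.737
outer loop
vertex -0.406 -4.099 2.316
vertex -0.582 -3.278 2.171
vertex -1.05 -3.723 2.726
endloop
endfacet
facet normal -0.377 -0.297 0.877
outer loop
vertex -1.143 -4.512 2.419
vertex -1.05 -3.723 2.726
vertex -1.775 -3.947 2.339
endloop
endfacet
facet normal -0.109 -0.994 -0.003
outer loop
vertex -0.732 -4.555 1.675
vertex -1.143 -4.512 2.419
vertex -1.578 -4.462 1.689
endloop
endfacet
facet normal 0.525 -0.392 -0.756
outer loop
vertex -0.385 -3.793 1.521
vertex -0.732 -4.555 1.675
vertex -1.11 -4.017 1.134
endloop
endfacet
facet normal 0.650 0.679 -0.341
outer loop
vertex -0.582 -3.278 2.171
vertex -0.385 -3.793 1.521
vertex -1.017 -3.228 1.441
endloop
endfacet
facet normal 0.092 0.738 0.669
outer loop
vertex -1.05 -3.723 2.726
vertex -0.582 -3.278 2.171
vertex -1.428 -3.185 2.185
endloop
endfacet

endsolid
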